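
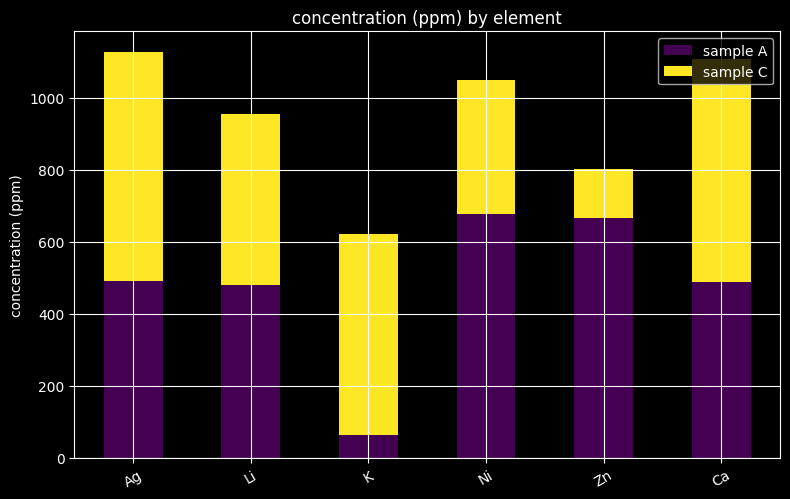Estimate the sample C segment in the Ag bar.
sample C top ≈ 1100, bottom ≈ 500; segment ≈ 600.

≈ 600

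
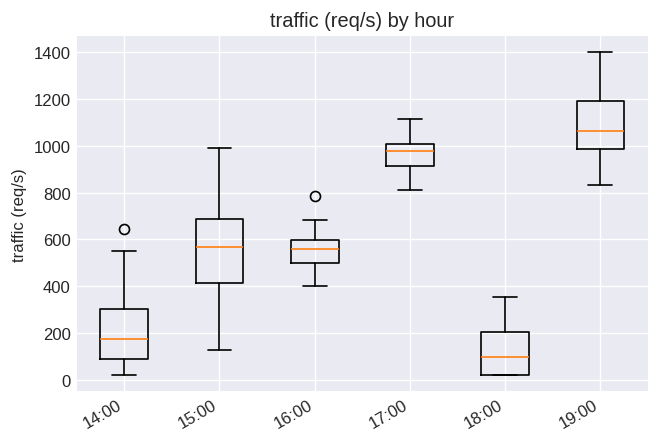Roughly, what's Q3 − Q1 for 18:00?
Q3 ≈ 200, Q1 ≈ 0; IQR ≈ 200.

≈ 200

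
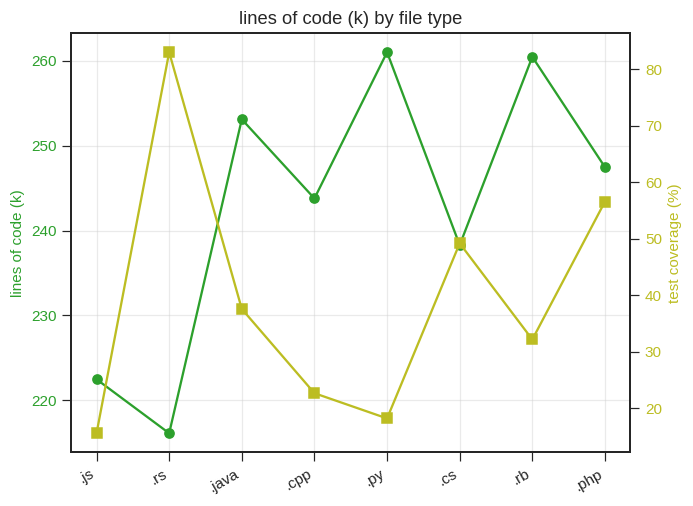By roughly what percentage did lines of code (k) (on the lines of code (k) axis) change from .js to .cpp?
≈ +11.4%

.js ≈ 220, .cpp ≈ 245; (245 − 220) / 220 ≈ +11.4%.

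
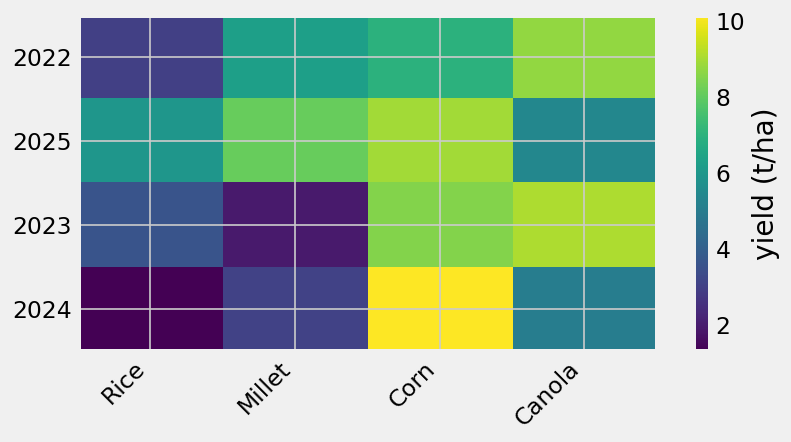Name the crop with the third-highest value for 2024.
Millet

Top 4 for 2024: Corn ≈ 10, Canola ≈ 5, Millet ≈ 3, Rice ≈ 1.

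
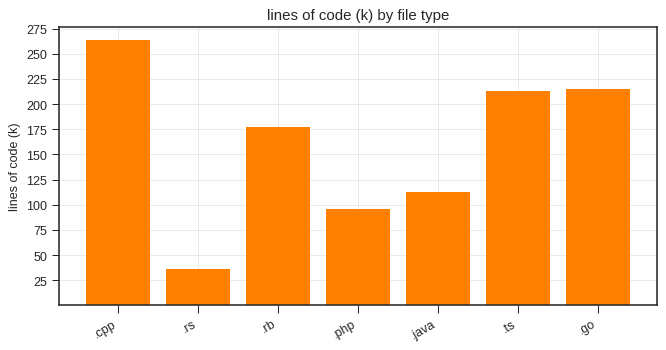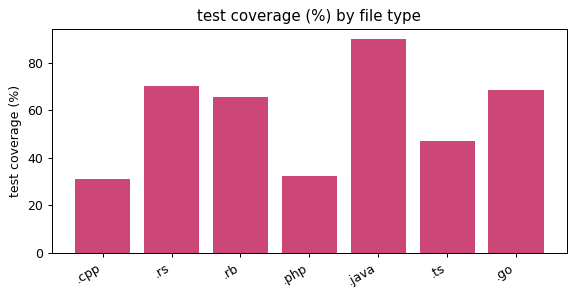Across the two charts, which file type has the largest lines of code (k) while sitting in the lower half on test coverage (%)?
.cpp

Chart 2 median test coverage (%) ≈ 70; below-median file types: .cpp, .php, .ts. Among those, .cpp has the highest lines of code (k) (≈ 275).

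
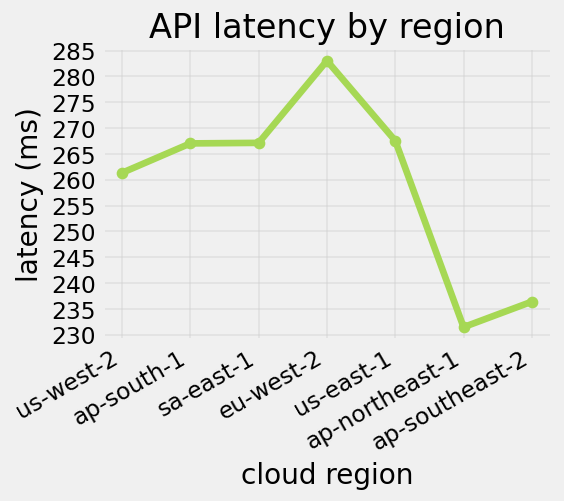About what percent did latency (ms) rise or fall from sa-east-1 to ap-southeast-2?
sa-east-1 ≈ 265, ap-southeast-2 ≈ 235; (235 − 265) / 265 ≈ -11.3%.

≈ -11.3%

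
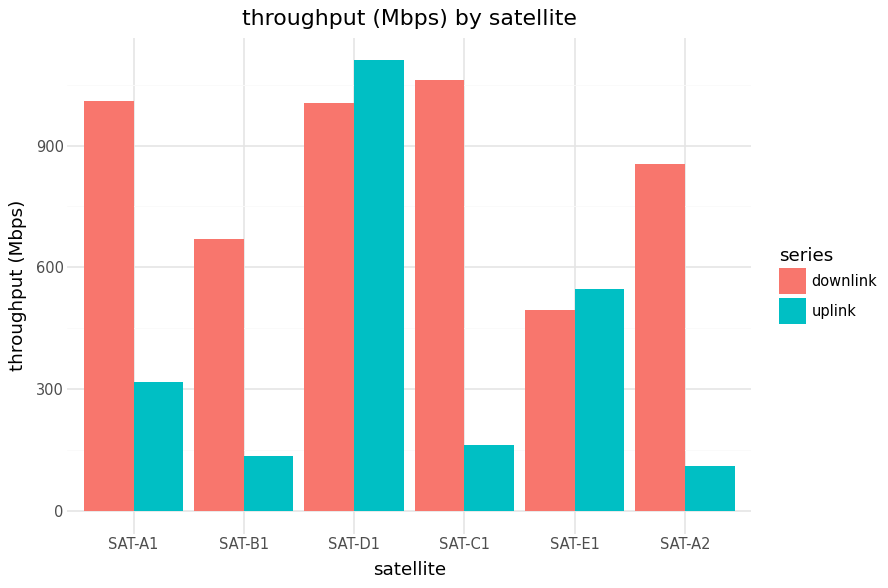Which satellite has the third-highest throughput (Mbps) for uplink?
SAT-A1

Top 4 for uplink: SAT-D1 ≈ 1100, SAT-E1 ≈ 500, SAT-A1 ≈ 300, SAT-C1 ≈ 200.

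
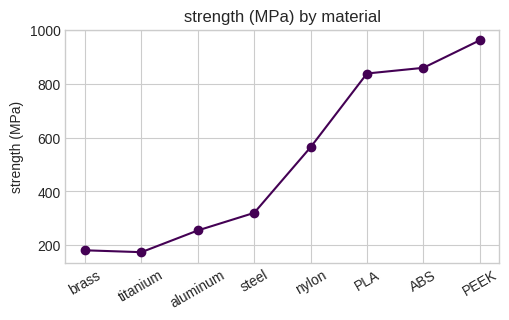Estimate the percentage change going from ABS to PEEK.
ABS ≈ 900, PEEK ≈ 1000; (1000 − 900) / 900 ≈ +11.1%.

≈ +11.1%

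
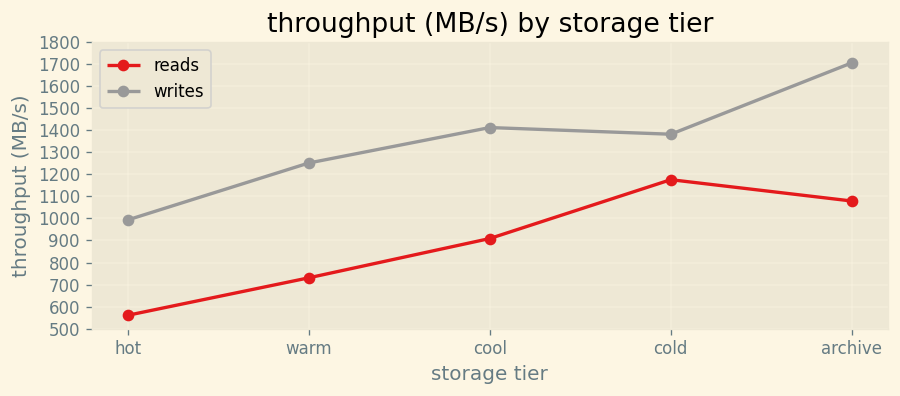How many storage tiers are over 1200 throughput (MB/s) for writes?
4

Above 1200: warm, cool, cold, archive.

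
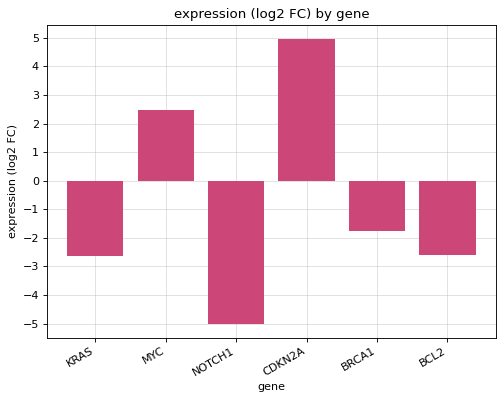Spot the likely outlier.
CDKN2A

CDKN2A ≈ 5; the rest sit between ≈ -5 and ≈ 2.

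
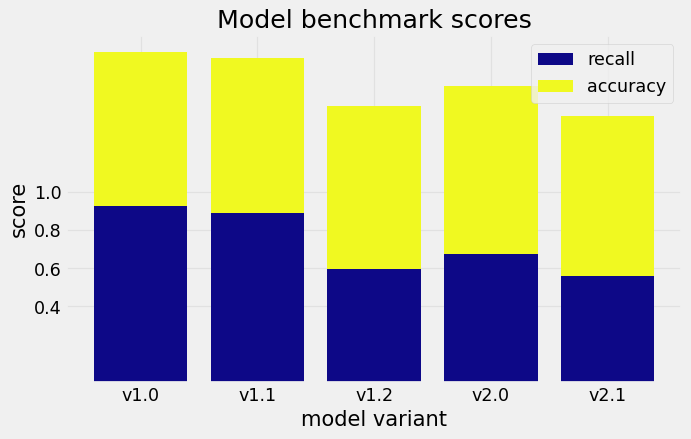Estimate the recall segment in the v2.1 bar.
≈ 0.6

recall top ≈ 0.6, bottom ≈ 0.0; segment ≈ 0.6.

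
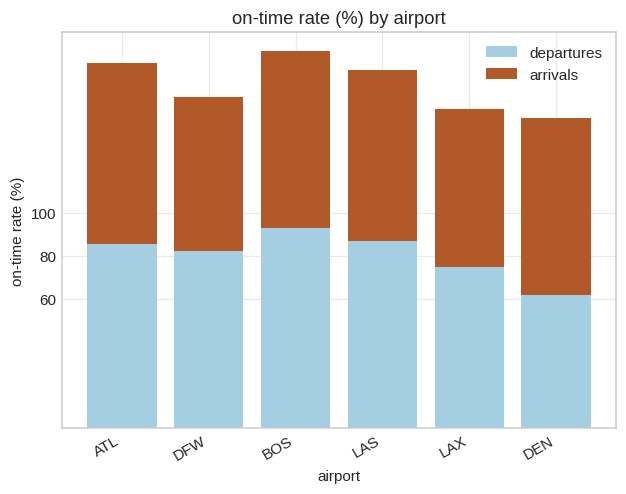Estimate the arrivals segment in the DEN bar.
arrivals top ≈ 140, bottom ≈ 60; segment ≈ 80.

≈ 80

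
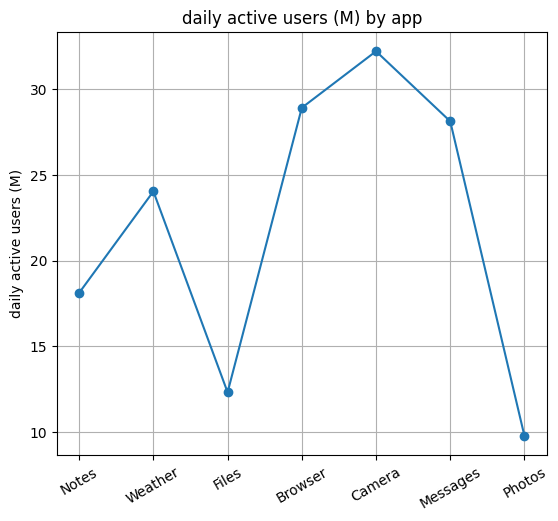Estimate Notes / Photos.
Notes ≈ 18, Photos ≈ 10; 18/10 ≈ 1.8.

≈ 1.8×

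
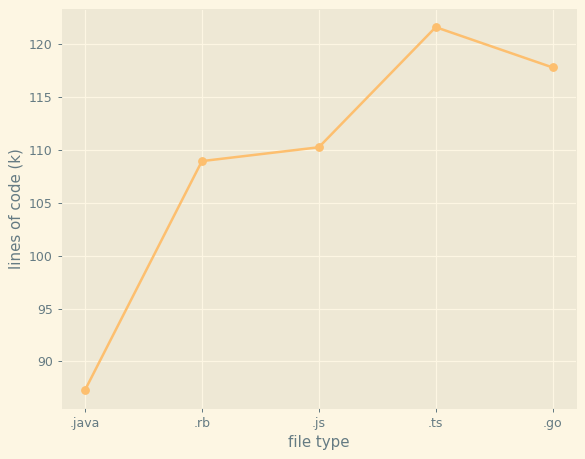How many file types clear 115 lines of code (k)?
Above 115: .ts, .go.

2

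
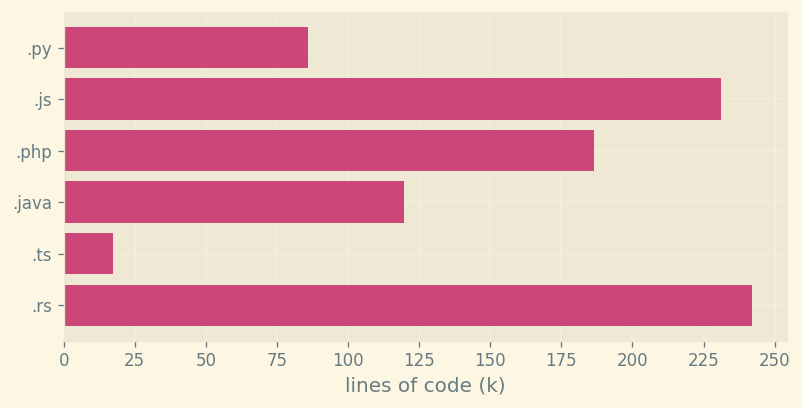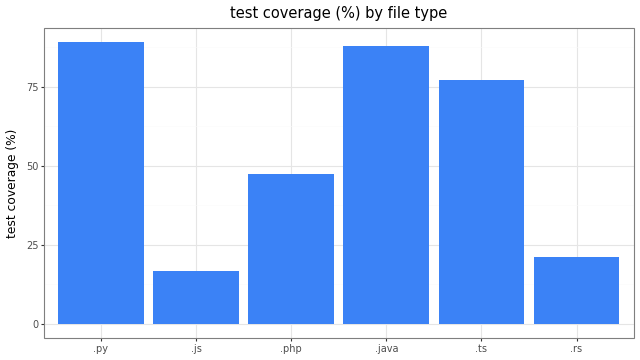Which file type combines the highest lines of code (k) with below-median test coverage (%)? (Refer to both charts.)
.rs

Chart 2 median test coverage (%) ≈ 60; below-median file types: .js, .php, .rs. Among those, .rs has the highest lines of code (k) (≈ 250).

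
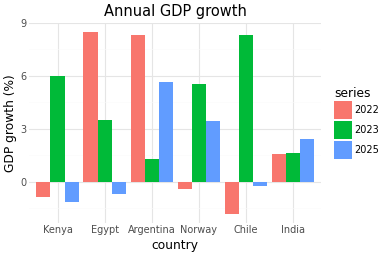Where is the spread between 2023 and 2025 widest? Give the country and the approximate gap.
Chile: 2023 ≈ 8, 2025 ≈ 0 → gap ≈ 8. Next-largest (Kenya) is only ≈ 7.

Chile, ≈ 8 %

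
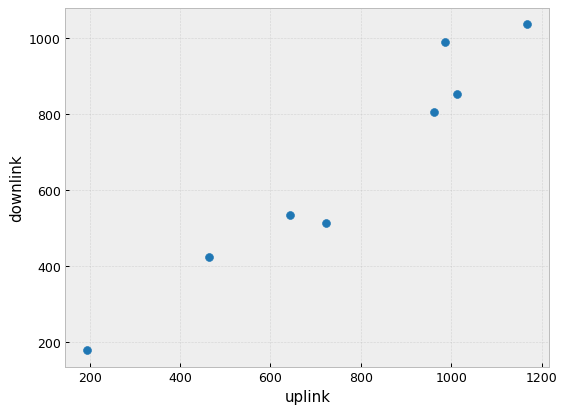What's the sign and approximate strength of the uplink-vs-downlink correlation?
positive, strong

Points are positively correlated; strong (|r| ≈ 1.0).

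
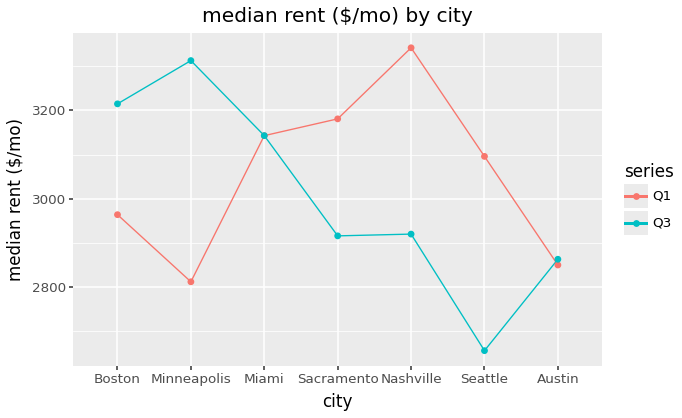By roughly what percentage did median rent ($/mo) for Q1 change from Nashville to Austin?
≈ -15.2%

Nashville ≈ 3300, Austin ≈ 2800; (2800 − 3300) / 3300 ≈ -15.2%.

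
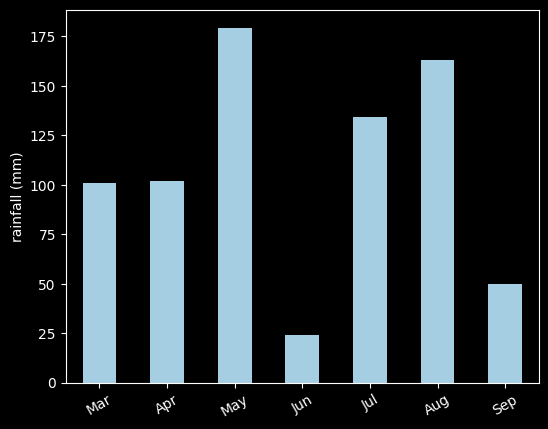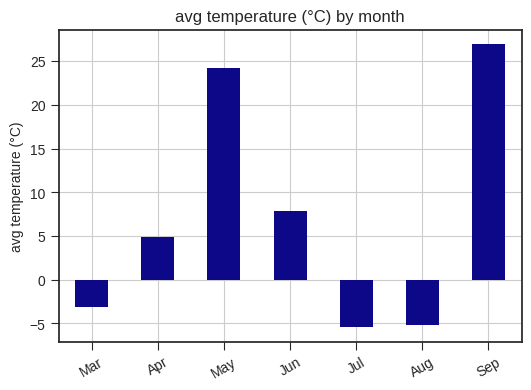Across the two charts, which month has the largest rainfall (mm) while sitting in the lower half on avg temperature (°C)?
Chart 2 median avg temperature (°C) ≈ 5; below-median months: Mar, Jul, Aug. Among those, Aug has the highest rainfall (mm) (≈ 160).

Aug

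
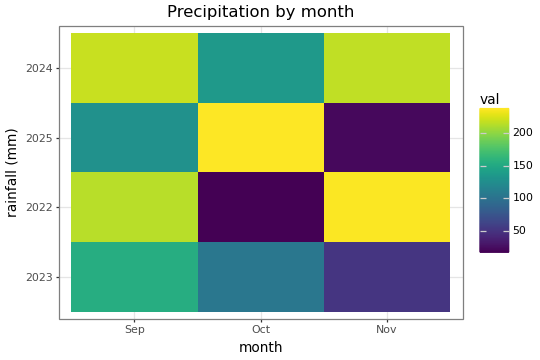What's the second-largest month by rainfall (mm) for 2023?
Top 3 for 2023: Sep ≈ 160, Oct ≈ 100, Nov ≈ 60.

Oct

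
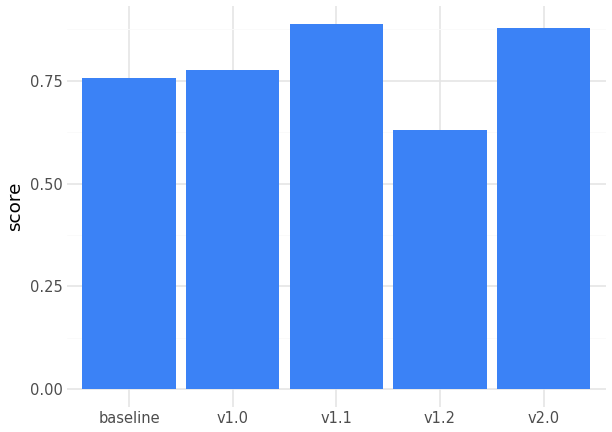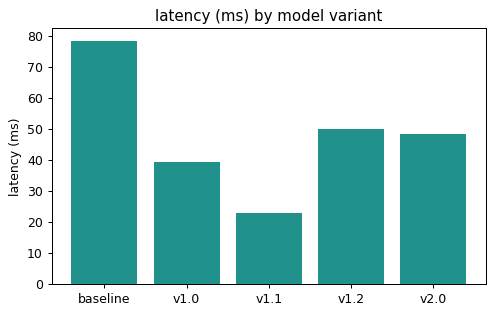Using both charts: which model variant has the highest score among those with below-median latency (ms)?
v1.1

Chart 2 median latency (ms) ≈ 50; below-median model variants: v1.0, v1.1. Among those, v1.1 has the highest score (≈ 0.9).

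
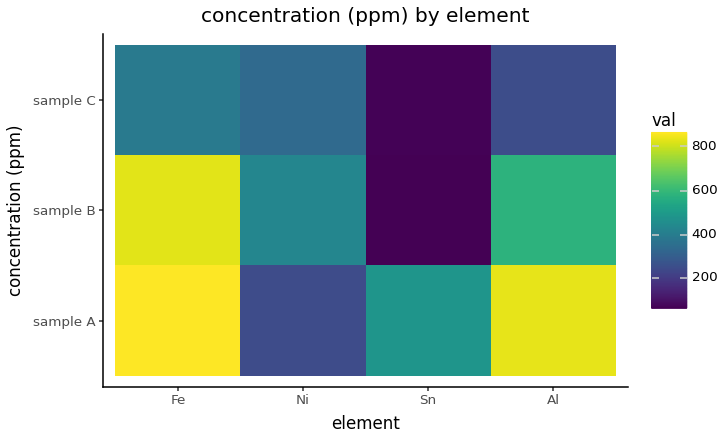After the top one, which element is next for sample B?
Top 3 for sample B: Fe ≈ 800, Al ≈ 600, Ni ≈ 400.

Al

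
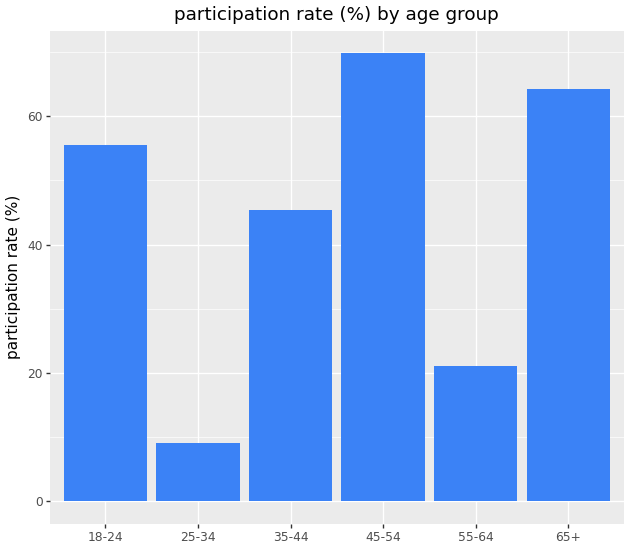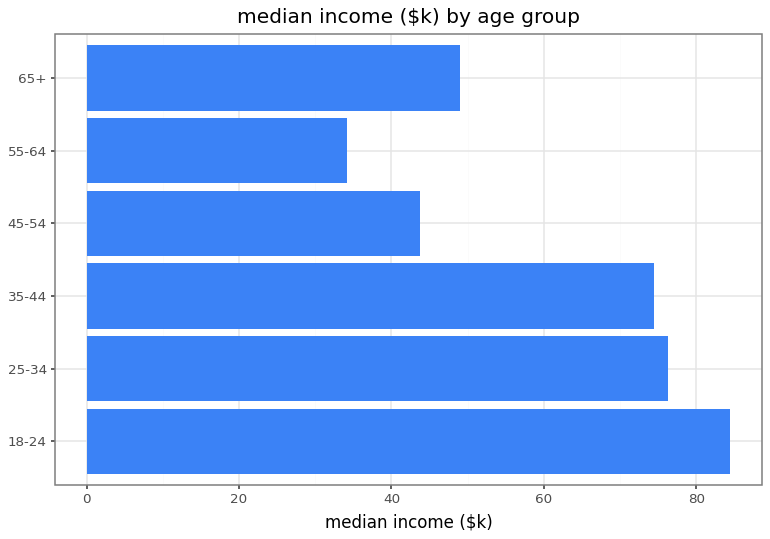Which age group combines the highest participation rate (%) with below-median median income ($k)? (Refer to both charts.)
45-54

Chart 2 median median income ($k) ≈ 60; below-median age groups: 45-54, 55-64, 65+. Among those, 45-54 has the highest participation rate (%) (≈ 70).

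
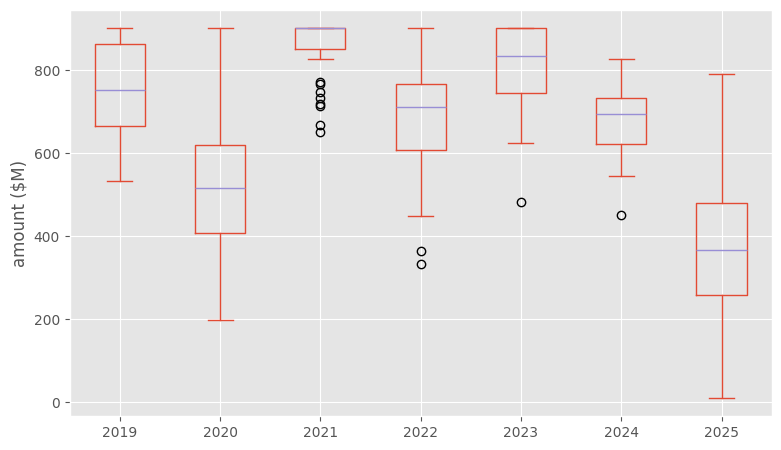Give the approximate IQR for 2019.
Q3 ≈ 850, Q1 ≈ 650; IQR ≈ 200.

≈ 200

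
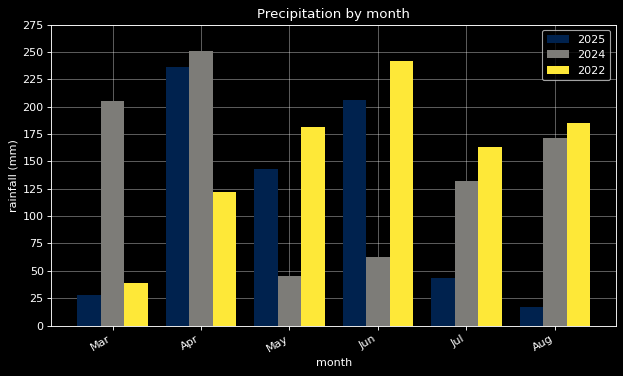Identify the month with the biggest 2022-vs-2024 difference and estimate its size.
Jun, ≈ 175 mm

Jun: 2022 ≈ 250, 2024 ≈ 75 → gap ≈ 175. Next-largest (Mar) is only ≈ 150.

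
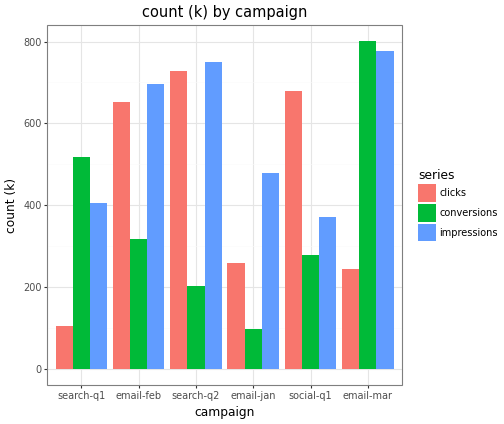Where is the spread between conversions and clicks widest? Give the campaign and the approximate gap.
email-mar: conversions ≈ 800, clicks ≈ 200 → gap ≈ 600. Next-largest (search-q2) is only ≈ 500.

email-mar, ≈ 600 k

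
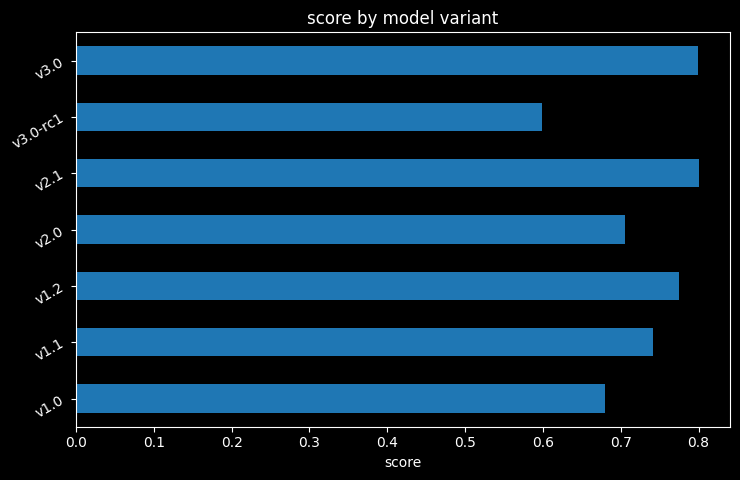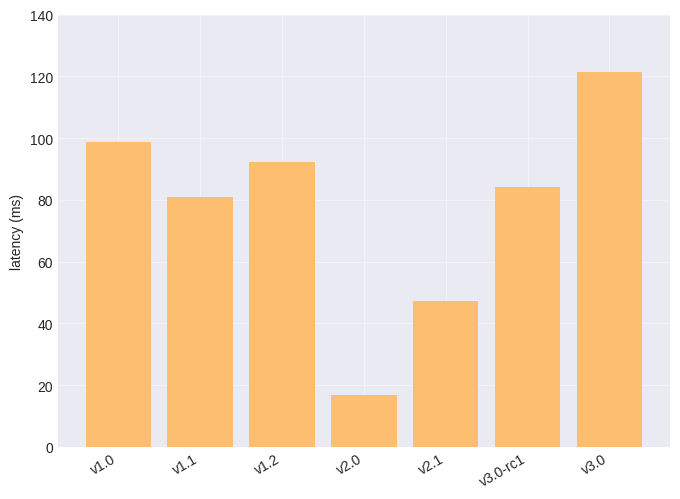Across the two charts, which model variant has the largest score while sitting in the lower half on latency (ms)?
v2.1

Chart 2 median latency (ms) ≈ 80; below-median model variants: v1.1, v2.0, v2.1. Among those, v2.1 has the highest score (≈ 0.8).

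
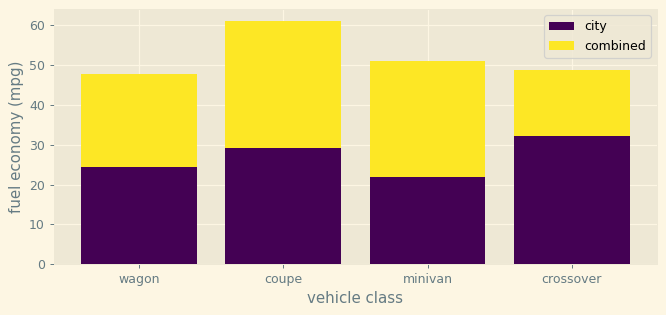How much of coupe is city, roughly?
≈ 30

city top ≈ 30, bottom ≈ 0; segment ≈ 30.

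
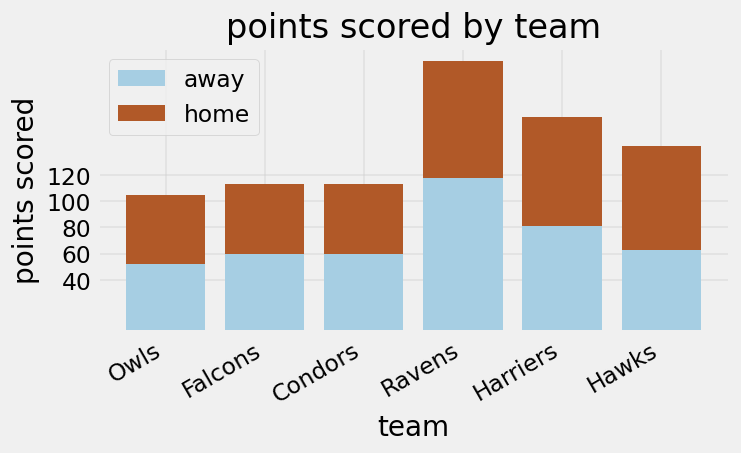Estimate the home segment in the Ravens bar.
≈ 80

home top ≈ 200, bottom ≈ 120; segment ≈ 80.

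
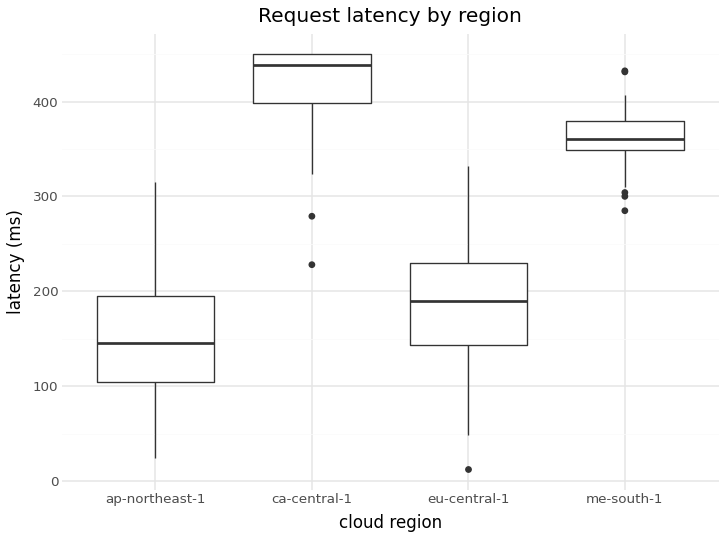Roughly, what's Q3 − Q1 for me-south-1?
Q3 ≈ 375, Q1 ≈ 350; IQR ≈ 25.

≈ 25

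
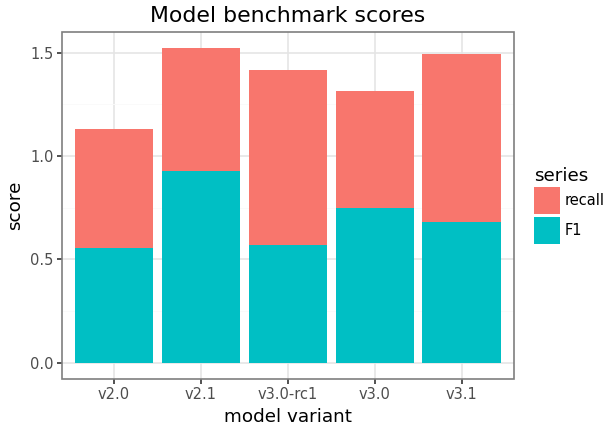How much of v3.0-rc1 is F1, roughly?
≈ 0.6

F1 top ≈ 0.6, bottom ≈ 0.0; segment ≈ 0.6.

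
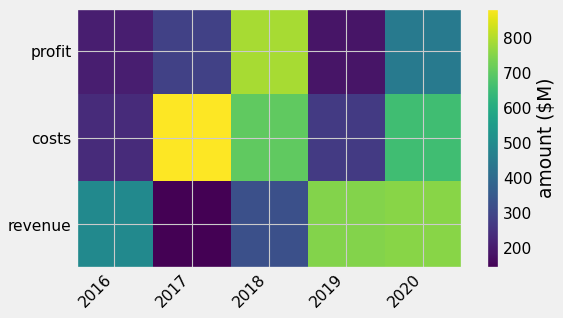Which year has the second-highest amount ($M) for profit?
2020

Top 3 for profit: 2018 ≈ 800, 2020 ≈ 400, 2017 ≈ 300.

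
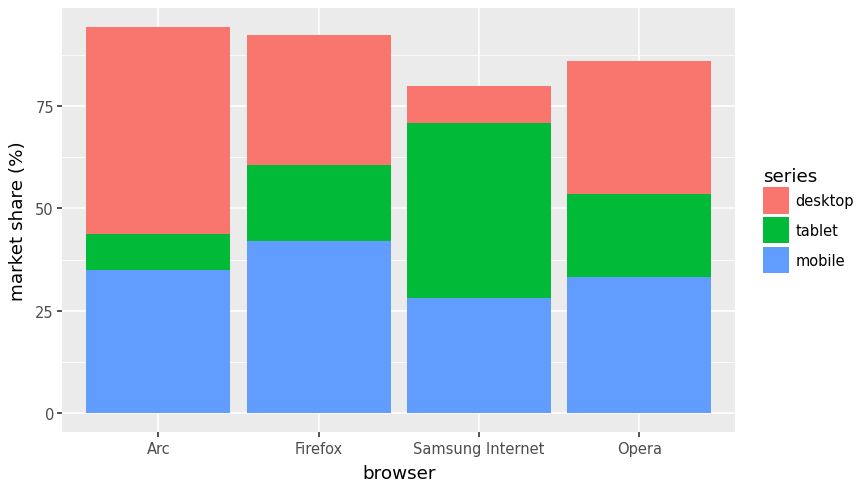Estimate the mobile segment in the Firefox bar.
mobile top ≈ 40, bottom ≈ 0; segment ≈ 40.

≈ 40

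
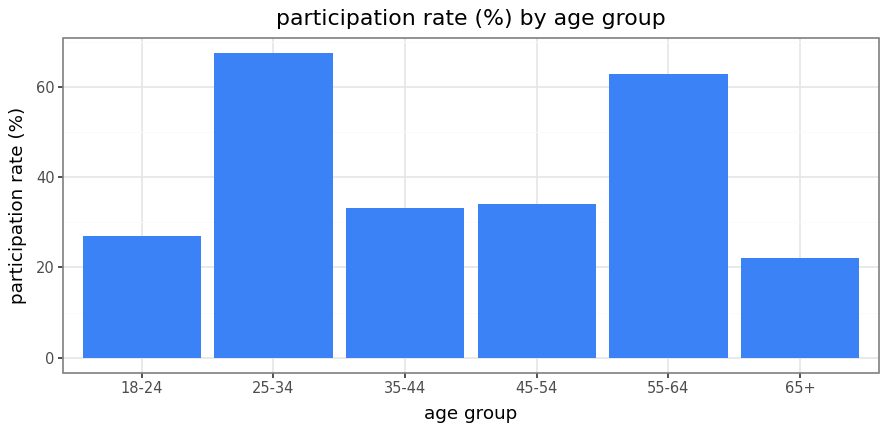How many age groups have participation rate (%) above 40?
Above 40: 25-34, 55-64.

2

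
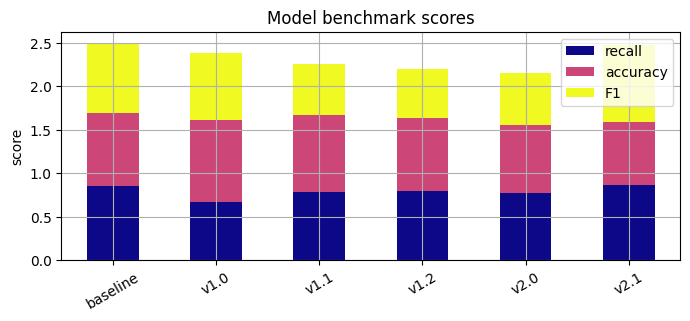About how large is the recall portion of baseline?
recall top ≈ 1.0, bottom ≈ 0.0; segment ≈ 1.0.

≈ 1.0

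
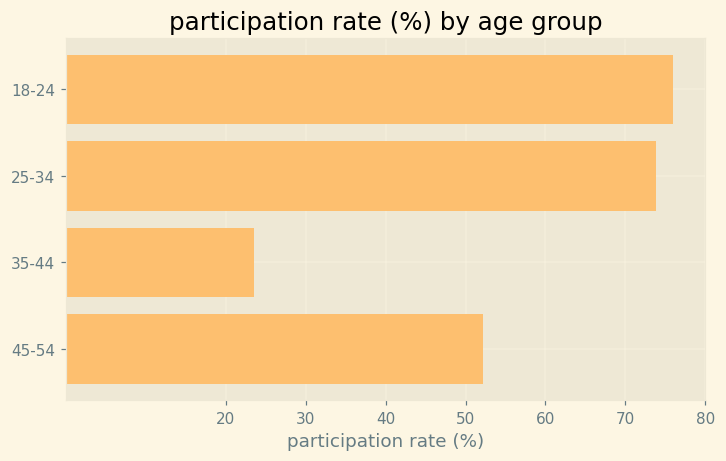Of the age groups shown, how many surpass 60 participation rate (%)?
2

Above 60: 18-24, 25-34.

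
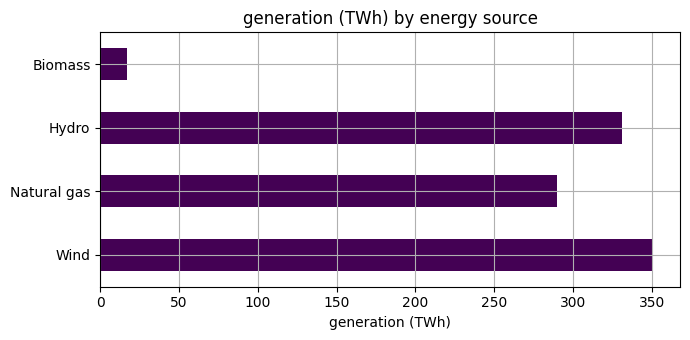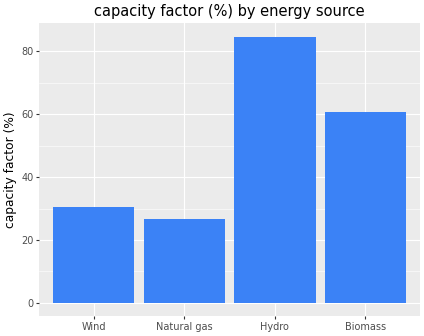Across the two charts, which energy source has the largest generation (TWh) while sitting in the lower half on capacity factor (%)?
Wind

Chart 2 median capacity factor (%) ≈ 50; below-median energy sources: Wind, Natural gas. Among those, Wind has the highest generation (TWh) (≈ 350).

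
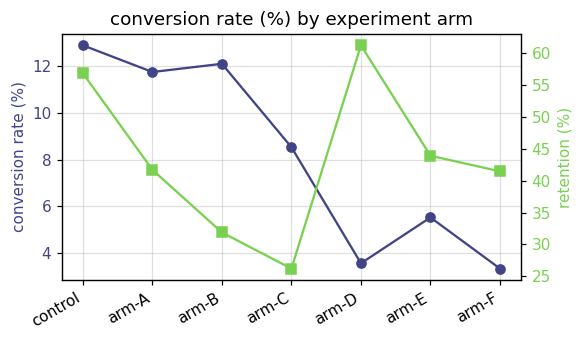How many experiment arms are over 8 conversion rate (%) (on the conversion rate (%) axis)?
4

Above 8: control, arm-A, arm-B, arm-C.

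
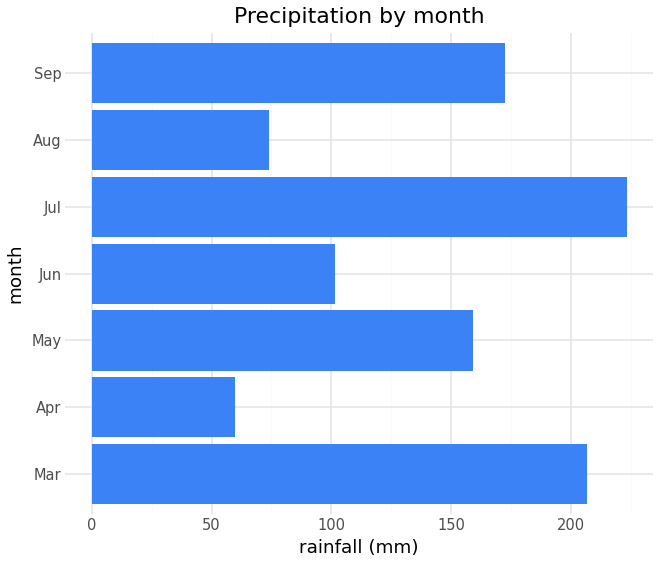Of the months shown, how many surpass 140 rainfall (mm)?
Above 140: Mar, May, Jul, Sep.

4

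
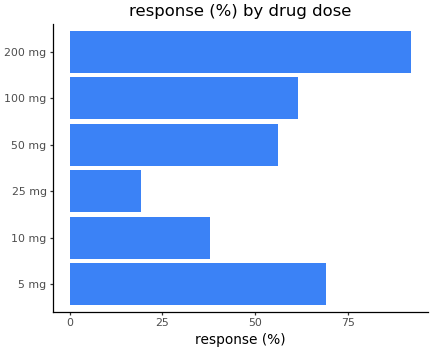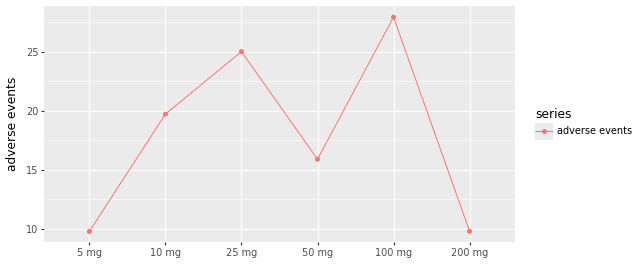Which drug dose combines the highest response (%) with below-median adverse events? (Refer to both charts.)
Chart 2 median adverse events ≈ 20; below-median drug doses: 5 mg, 50 mg, 200 mg. Among those, 200 mg has the highest response (%) (≈ 90).

200 mg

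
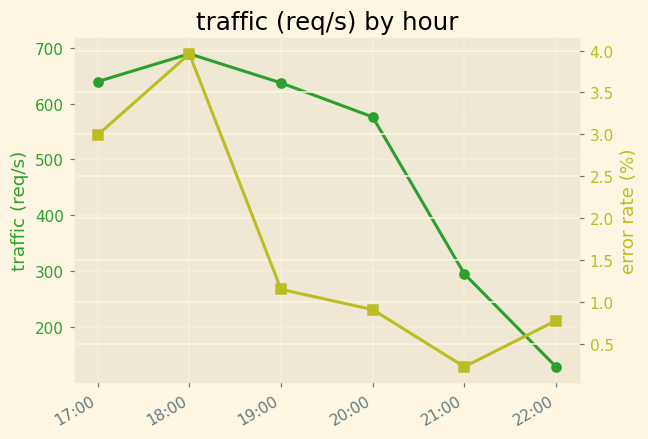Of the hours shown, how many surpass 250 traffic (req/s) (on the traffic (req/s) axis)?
Above 250: 17:00, 18:00, 19:00, 20:00, 21:00.

5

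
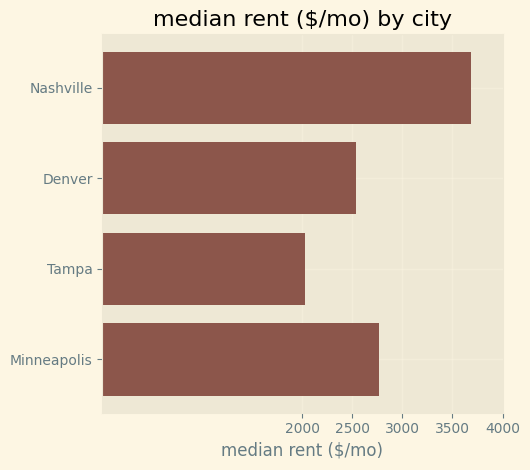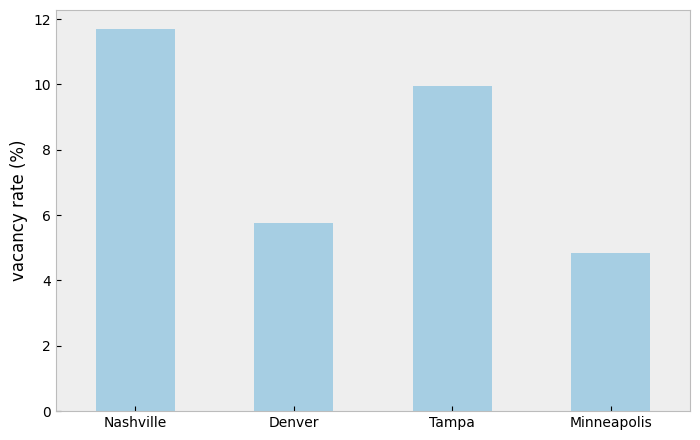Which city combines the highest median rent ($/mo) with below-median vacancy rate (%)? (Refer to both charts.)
Minneapolis

Chart 2 median vacancy rate (%) ≈ 8; below-median cities: Denver, Minneapolis. Among those, Minneapolis has the highest median rent ($/mo) (≈ 3000).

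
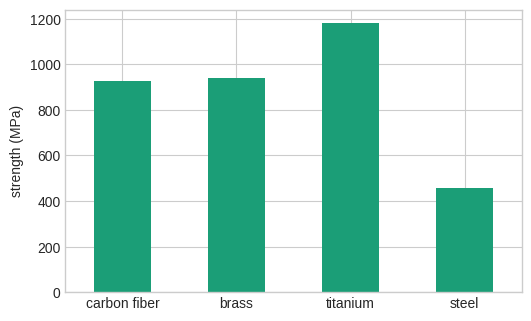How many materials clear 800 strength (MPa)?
Above 800: carbon fiber, brass, titanium.

3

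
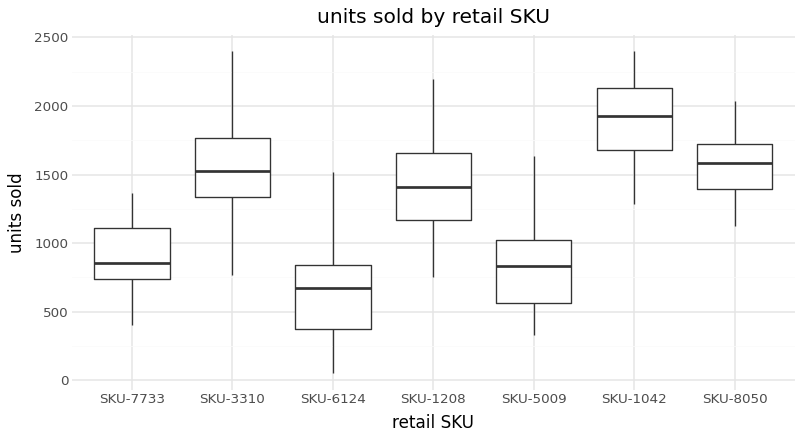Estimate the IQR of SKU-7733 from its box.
≈ 400

Q3 ≈ 1200, Q1 ≈ 800; IQR ≈ 400.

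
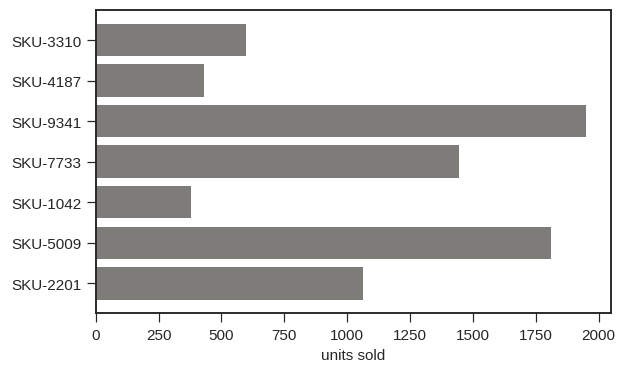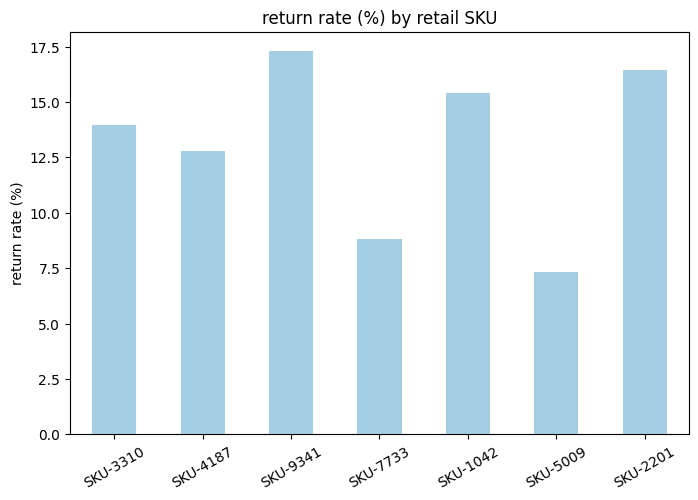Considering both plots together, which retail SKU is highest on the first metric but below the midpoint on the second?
Chart 2 median return rate (%) ≈ 14; below-median retail SKUs: SKU-4187, SKU-7733, SKU-5009. Among those, SKU-5009 has the highest units sold (≈ 1800).

SKU-5009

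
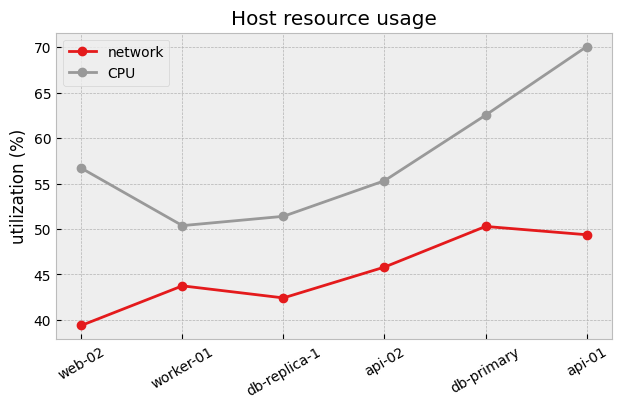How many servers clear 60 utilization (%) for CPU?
Above 60: db-primary, api-01.

2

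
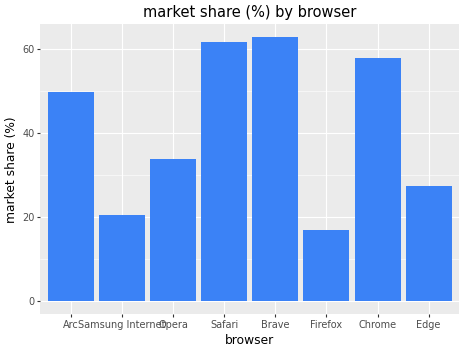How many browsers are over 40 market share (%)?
4

Above 40: Arc, Safari, Brave, Chrome.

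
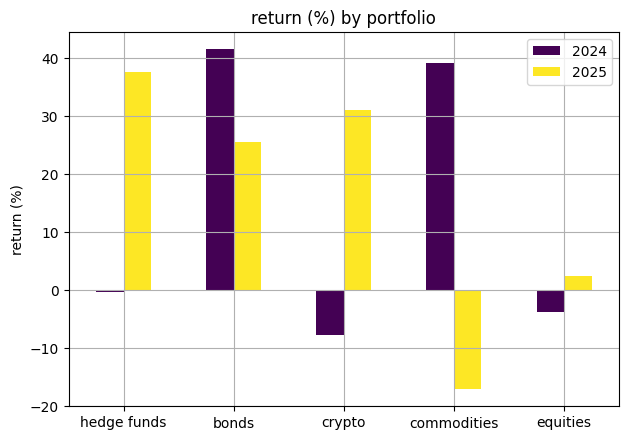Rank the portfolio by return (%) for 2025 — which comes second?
crypto

Top 3 for 2025: hedge funds ≈ 40, crypto ≈ 30, bonds ≈ 25.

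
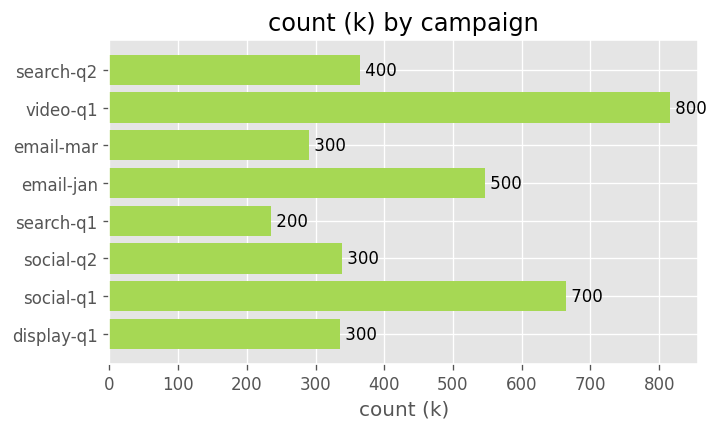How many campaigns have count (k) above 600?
Above 600: video-q1, social-q1.

2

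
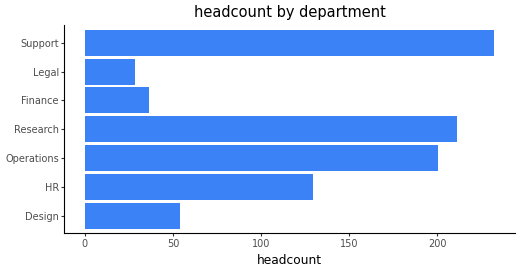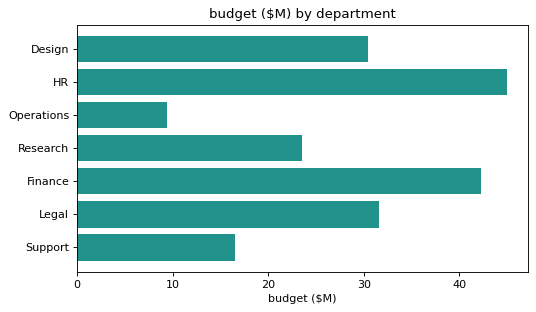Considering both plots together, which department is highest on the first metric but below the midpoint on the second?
Support

Chart 2 median budget ($M) ≈ 30; below-median departments: Operations, Research, Support. Among those, Support has the highest headcount (≈ 225).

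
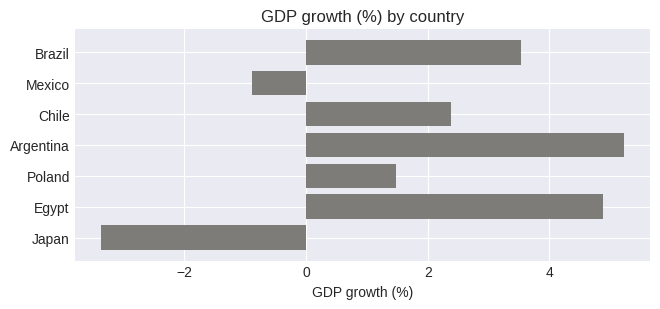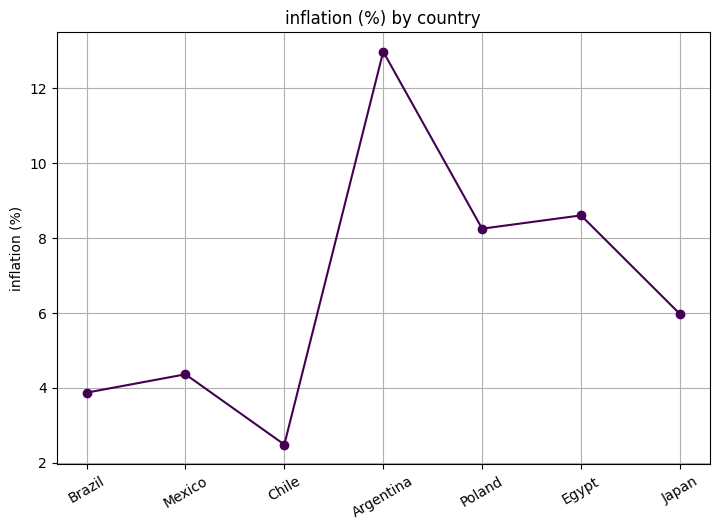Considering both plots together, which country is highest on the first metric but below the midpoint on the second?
Brazil

Chart 2 median inflation (%) ≈ 6; below-median countries: Brazil, Mexico, Chile. Among those, Brazil has the highest GDP growth (%) (≈ 3.5).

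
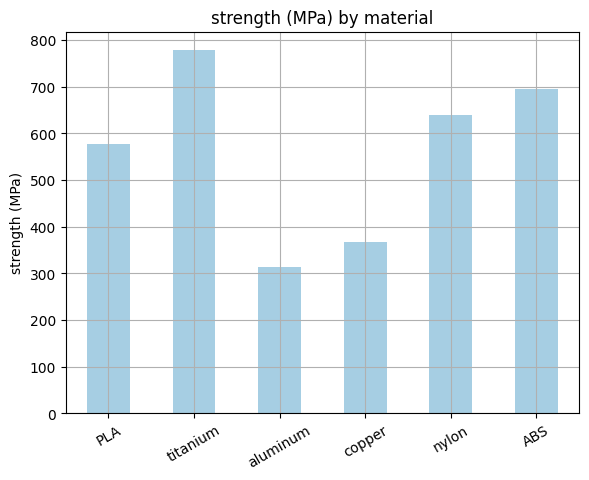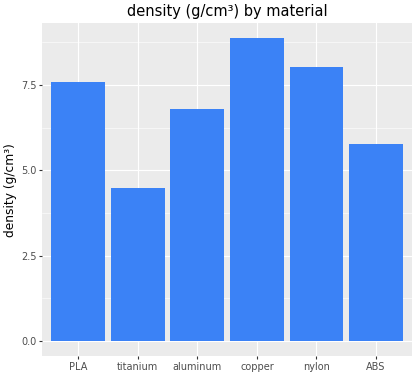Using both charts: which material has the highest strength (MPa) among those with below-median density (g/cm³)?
titanium

Chart 2 median density (g/cm³) ≈ 7; below-median materials: titanium, aluminum, ABS. Among those, titanium has the highest strength (MPa) (≈ 800).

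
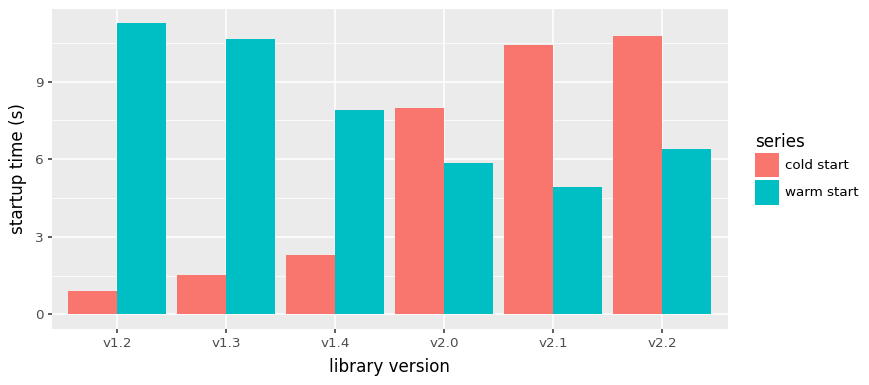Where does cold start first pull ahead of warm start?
v1.4: cold start ≈ 2 vs warm start ≈ 8 (not yet); v2.0: cold start ≈ 8 vs warm start ≈ 6 (first crossover).

v2.0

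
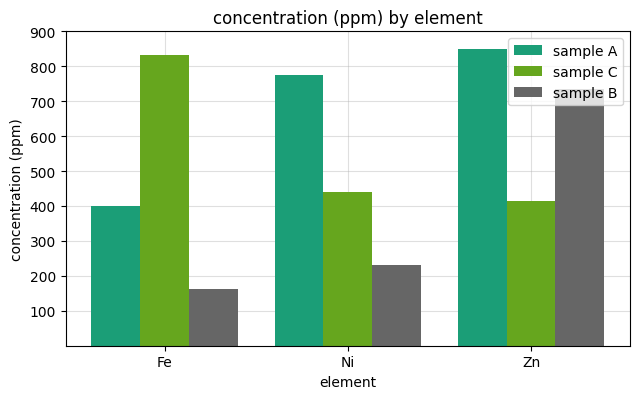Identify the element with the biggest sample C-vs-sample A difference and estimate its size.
Zn, ≈ 500 ppm

Zn: sample C ≈ 400, sample A ≈ 900 → gap ≈ 500. Next-largest (Fe) is only ≈ 400.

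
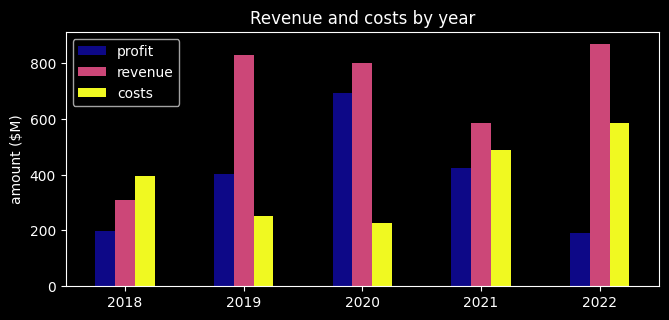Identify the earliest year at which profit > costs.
2019

2018: profit ≈ 200 vs costs ≈ 400 (not yet); 2019: profit ≈ 400 vs costs ≈ 300 (first crossover).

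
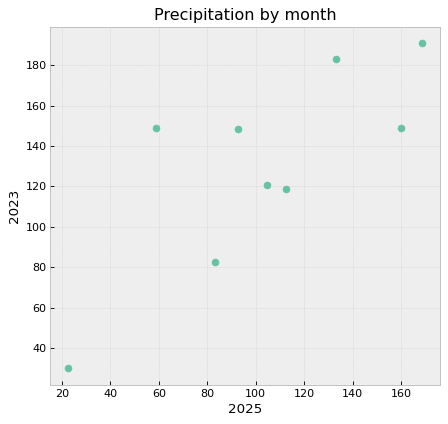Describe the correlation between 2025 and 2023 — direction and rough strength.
Points are positively correlated; strong (|r| ≈ 0.8).

positive, strong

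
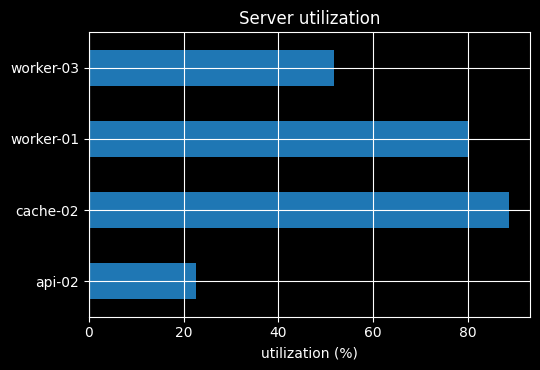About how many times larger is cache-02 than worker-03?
≈ 1.8×

cache-02 ≈ 90, worker-03 ≈ 50; 90/50 ≈ 1.8.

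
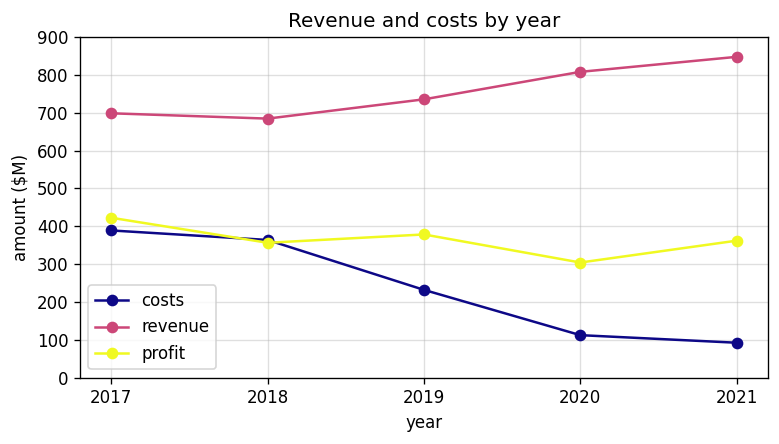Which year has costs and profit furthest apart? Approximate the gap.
2021: costs ≈ 100, profit ≈ 400 → gap ≈ 300. Next-largest (2020) is only ≈ 200.

2021, ≈ 300 $M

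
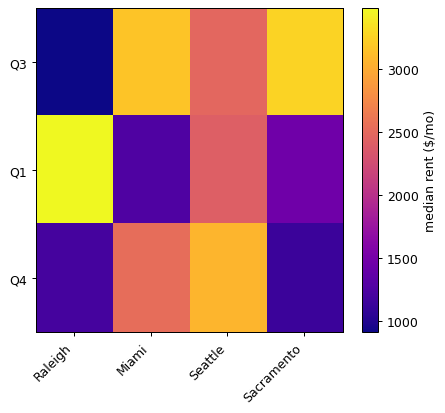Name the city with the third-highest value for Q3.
Top 4 for Q3: Sacramento ≈ 3500, Miami ≈ 3000, Seattle ≈ 2500, Raleigh ≈ 1000.

Seattle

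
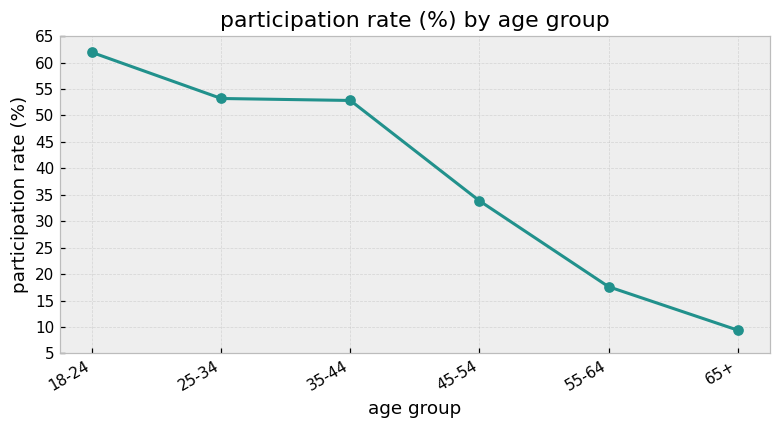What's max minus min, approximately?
Max 18-24 ≈ 60, min 65+ ≈ 10; range ≈ 50.

≈ 50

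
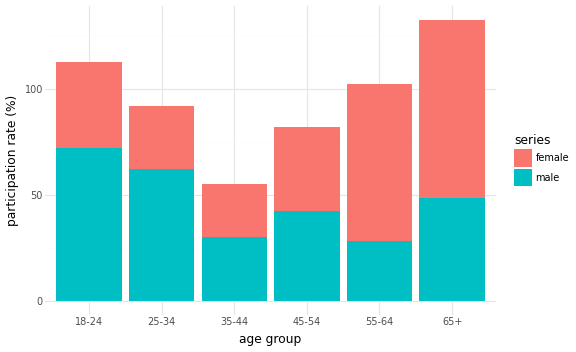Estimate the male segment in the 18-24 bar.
male top ≈ 80, bottom ≈ 0; segment ≈ 80.

≈ 80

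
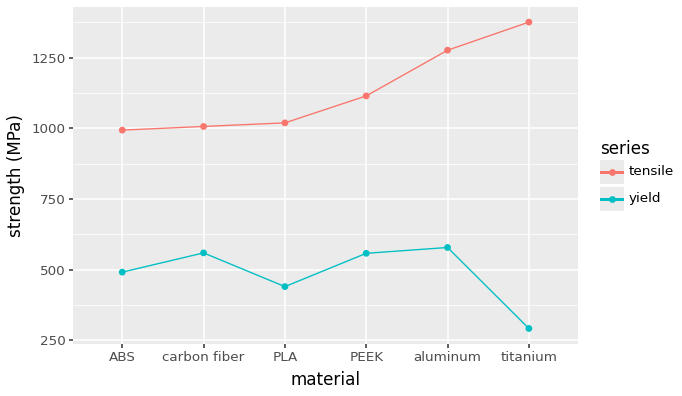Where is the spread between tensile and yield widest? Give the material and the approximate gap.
titanium: tensile ≈ 1400, yield ≈ 300 → gap ≈ 1100. Next-largest (aluminum) is only ≈ 700.

titanium, ≈ 1100 MPa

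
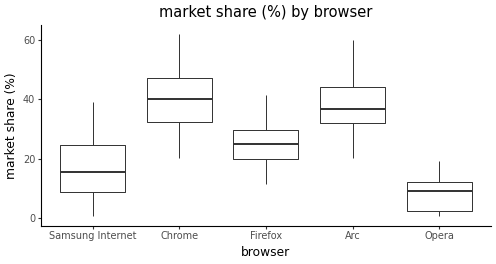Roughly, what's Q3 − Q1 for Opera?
Q3 ≈ 10, Q1 ≈ 0; IQR ≈ 10.

≈ 10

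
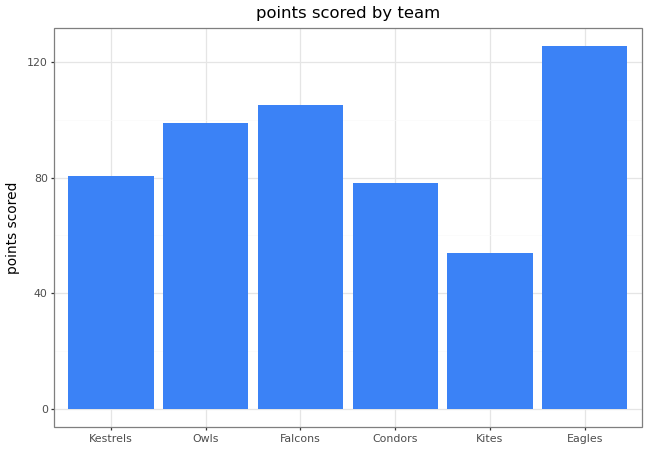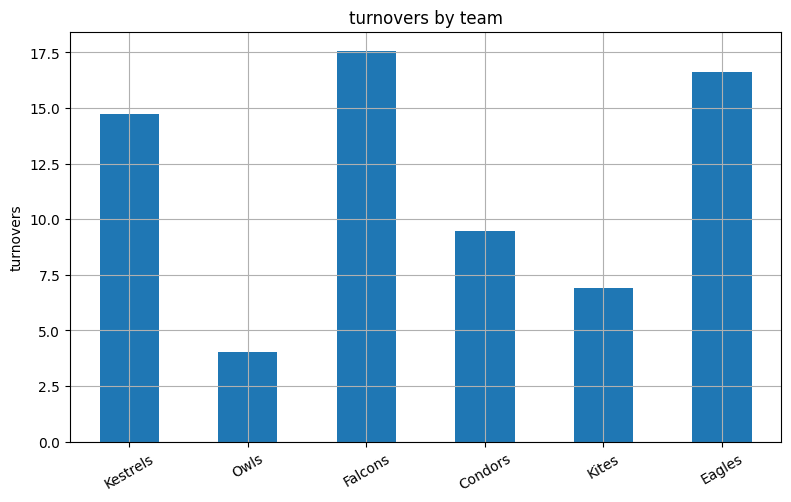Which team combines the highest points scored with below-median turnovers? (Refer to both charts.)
Owls

Chart 2 median turnovers ≈ 12; below-median teams: Owls, Condors, Kites. Among those, Owls has the highest points scored (≈ 100).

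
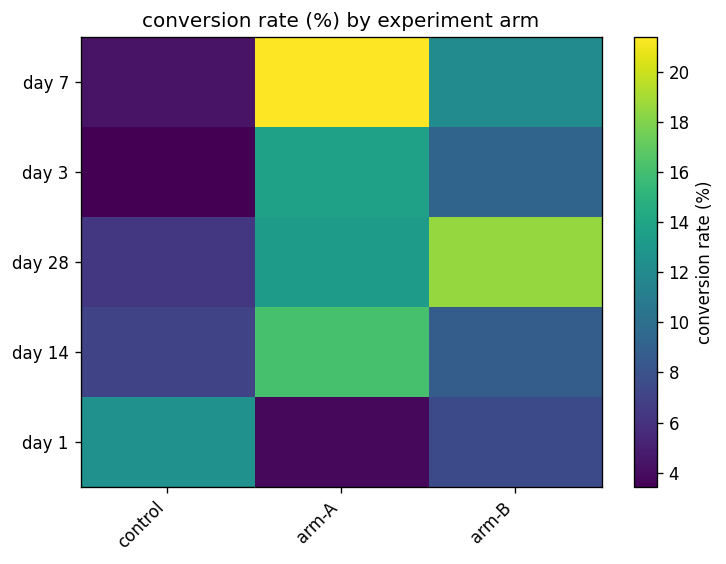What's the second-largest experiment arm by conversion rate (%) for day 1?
Top 3 for day 1: control ≈ 12, arm-B ≈ 8, arm-A ≈ 4.

arm-B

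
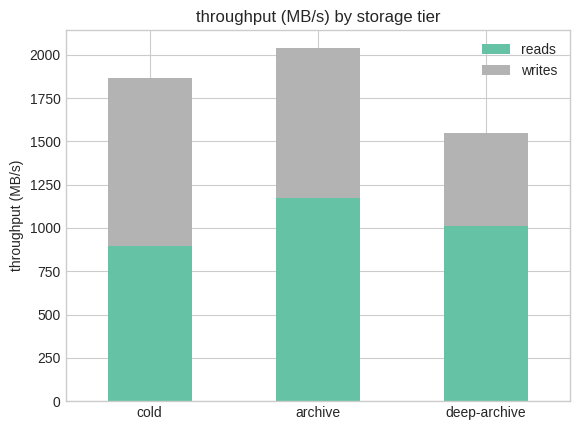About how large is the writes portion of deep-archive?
≈ 600

writes top ≈ 1600, bottom ≈ 1000; segment ≈ 600.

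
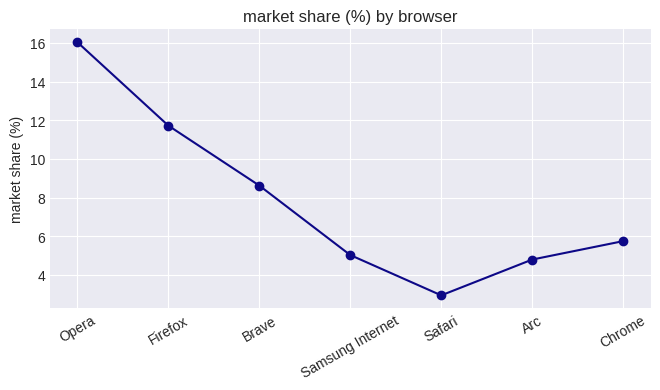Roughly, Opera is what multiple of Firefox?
≈ 1.33×

Opera ≈ 16, Firefox ≈ 12; 16/12 ≈ 1.33.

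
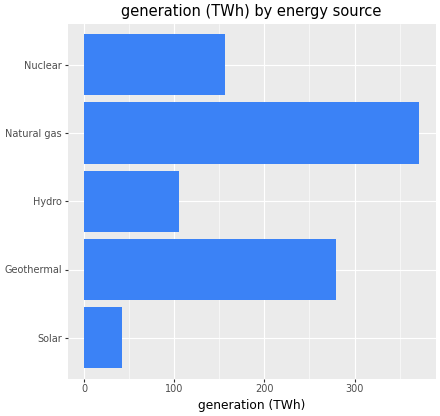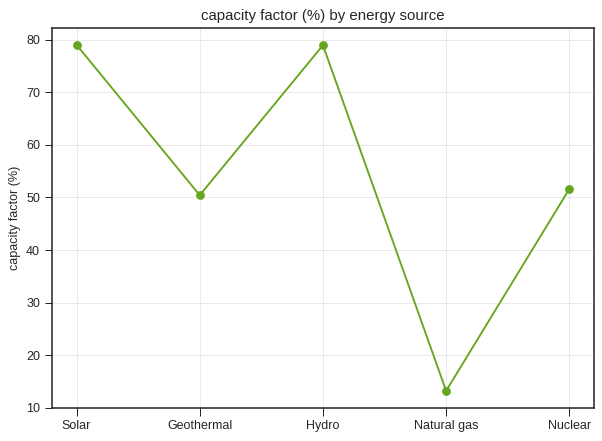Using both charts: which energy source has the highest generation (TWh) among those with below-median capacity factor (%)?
Chart 2 median capacity factor (%) ≈ 50; below-median energy sources: Geothermal, Natural gas. Among those, Natural gas has the highest generation (TWh) (≈ 350).

Natural gas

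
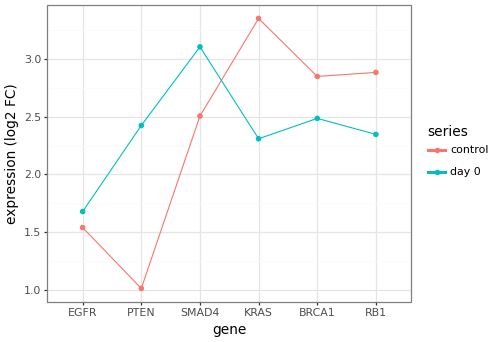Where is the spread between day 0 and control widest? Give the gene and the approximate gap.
PTEN: day 0 ≈ 2.4, control ≈ 1.0 → gap ≈ 1.4. Next-largest (KRAS) is only ≈ 1.0.

PTEN, ≈ 1.4 log2 FC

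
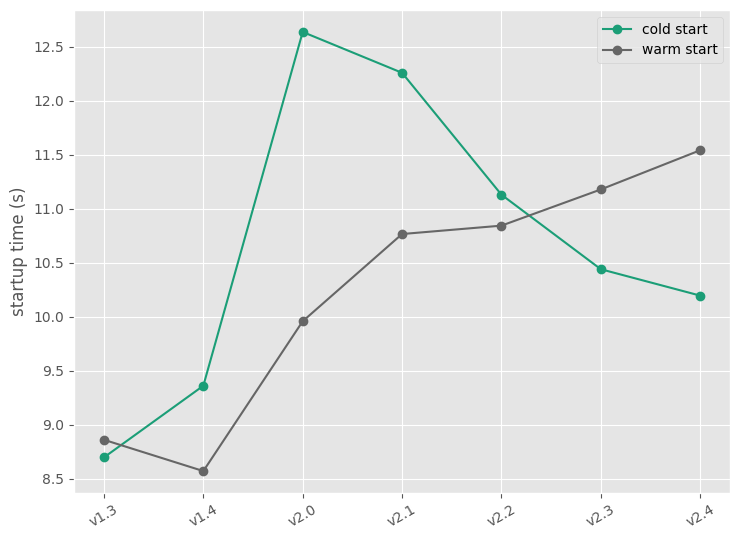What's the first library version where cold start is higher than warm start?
v1.4

v1.3: cold start ≈ 8.5 vs warm start ≈ 9.0 (not yet); v1.4: cold start ≈ 9.5 vs warm start ≈ 8.5 (first crossover).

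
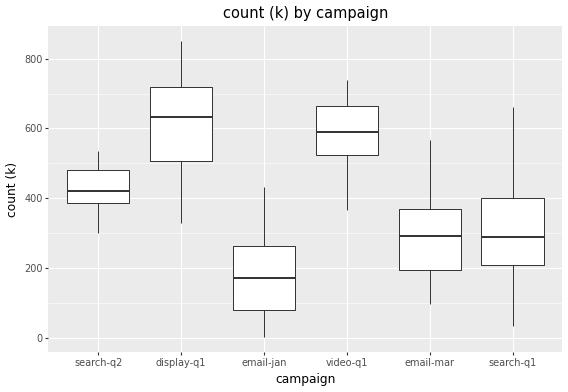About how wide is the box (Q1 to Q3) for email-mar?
Q3 ≈ 350, Q1 ≈ 200; IQR ≈ 150.

≈ 150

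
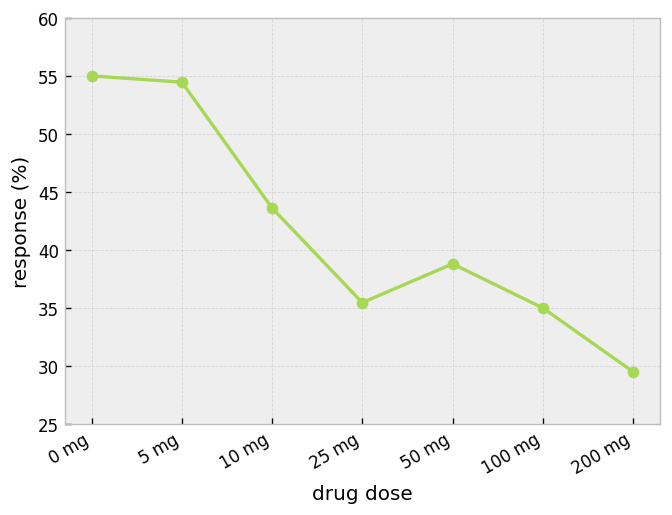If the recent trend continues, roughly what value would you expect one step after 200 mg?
Last three: 40, 35, 30 → slope ≈ -5/step → next ≈ 25.

≈ 25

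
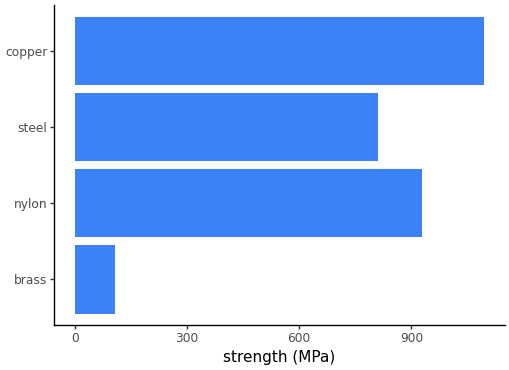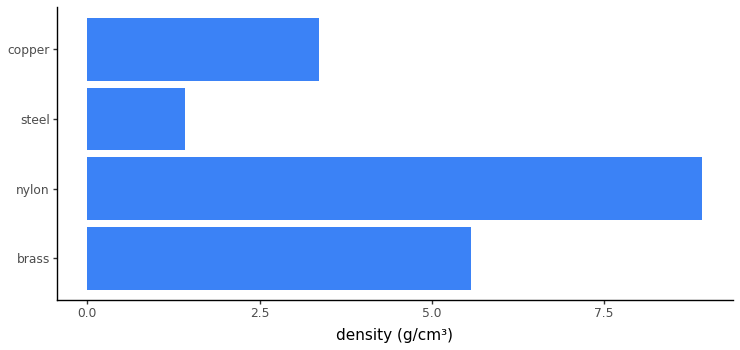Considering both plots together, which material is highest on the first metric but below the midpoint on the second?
copper

Chart 2 median density (g/cm³) ≈ 4; below-median materials: steel, copper. Among those, copper has the highest strength (MPa) (≈ 1000).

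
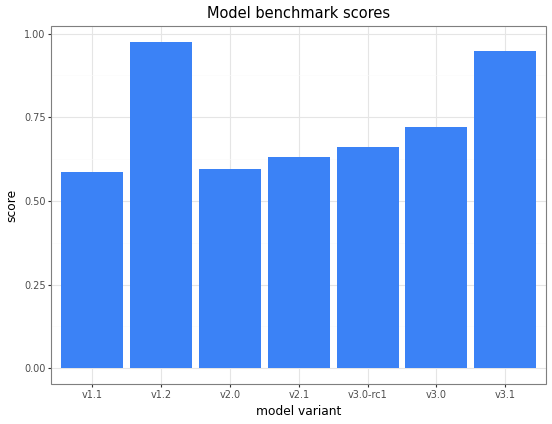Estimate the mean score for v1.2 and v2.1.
≈ 0.8

(1.0 + 0.6) / 2 ≈ 0.8.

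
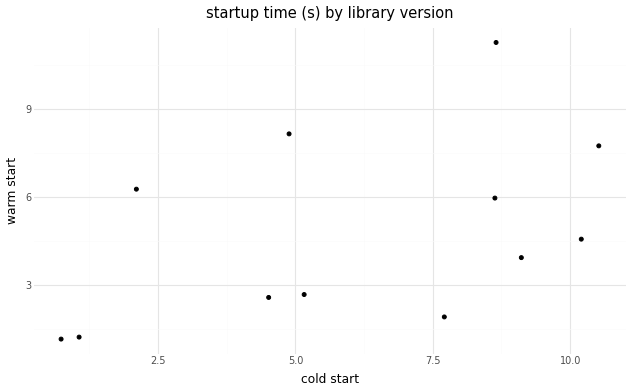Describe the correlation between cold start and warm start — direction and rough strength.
positive, moderate

Points are positively correlated; moderate (|r| ≈ 0.5).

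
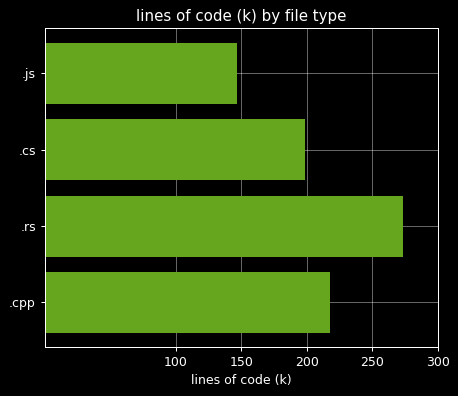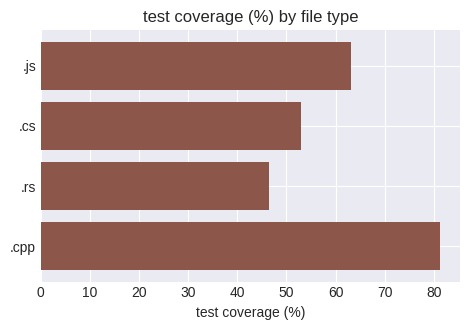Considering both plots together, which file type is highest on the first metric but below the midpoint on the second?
Chart 2 median test coverage (%) ≈ 60; below-median file types: .cs, .rs. Among those, .rs has the highest lines of code (k) (≈ 250).

.rs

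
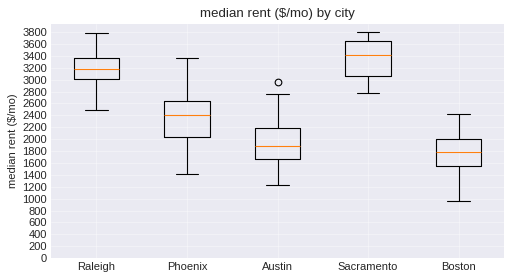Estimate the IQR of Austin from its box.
Q3 ≈ 2200, Q1 ≈ 1600; IQR ≈ 600.

≈ 600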